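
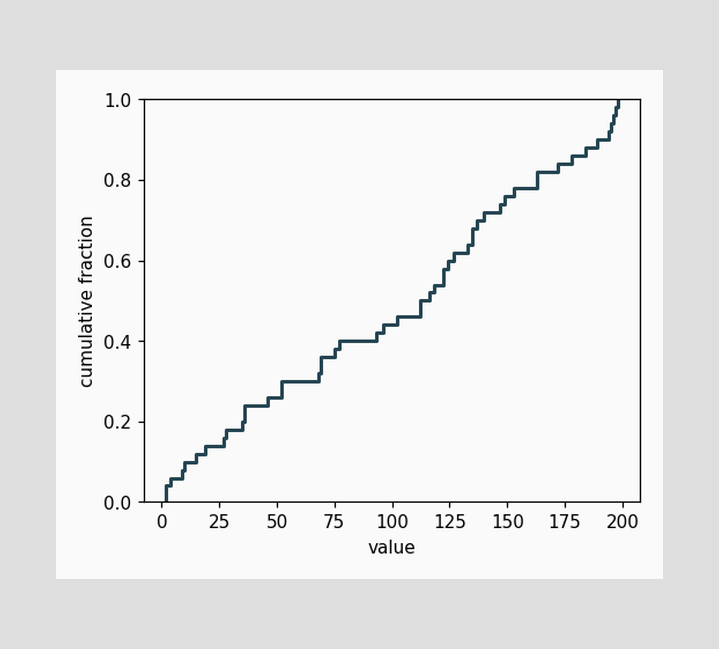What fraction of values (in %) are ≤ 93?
42%

At x=93 the ECDF step is at 42%.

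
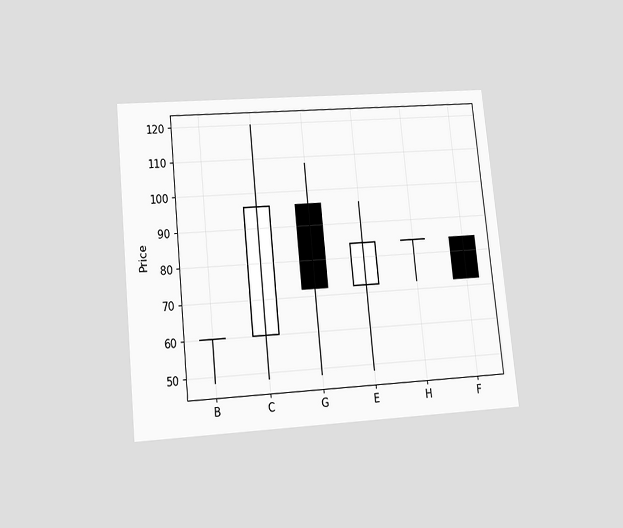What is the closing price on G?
The chart is tilted about 6° counter-clockwise and viewed slightly from below. The G candle closes at 72.

72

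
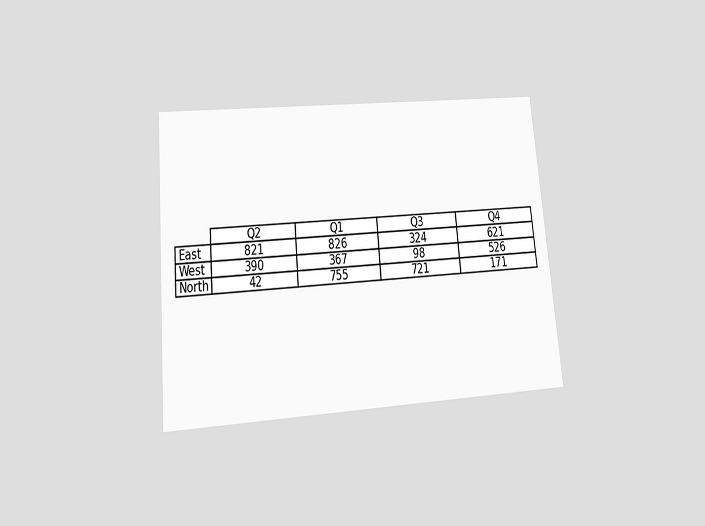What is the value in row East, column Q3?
324

The chart is tilted about 5° counter-clockwise and viewed slightly from below. The (East, Q3) cell reads 324.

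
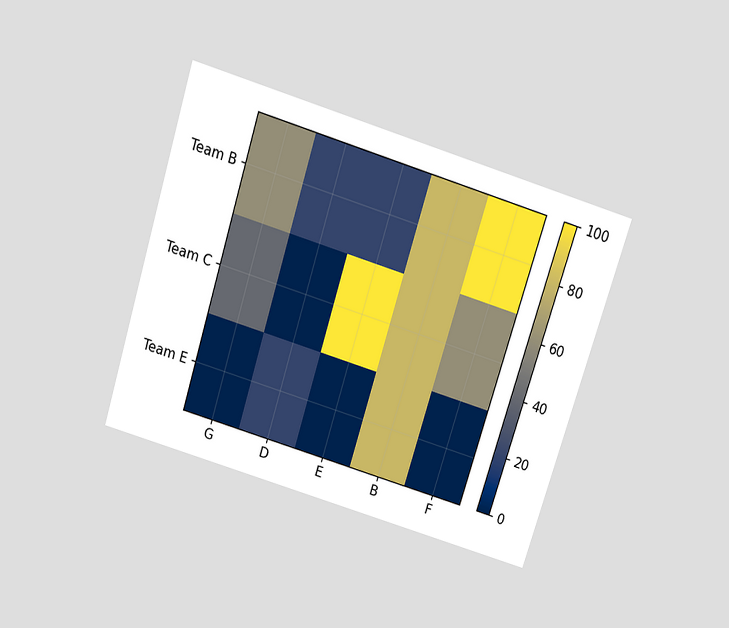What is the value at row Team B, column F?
100

The chart is tilted about 17° clockwise and viewed slightly from above. Matching cell (Team B, F) against the colorbar gives 100.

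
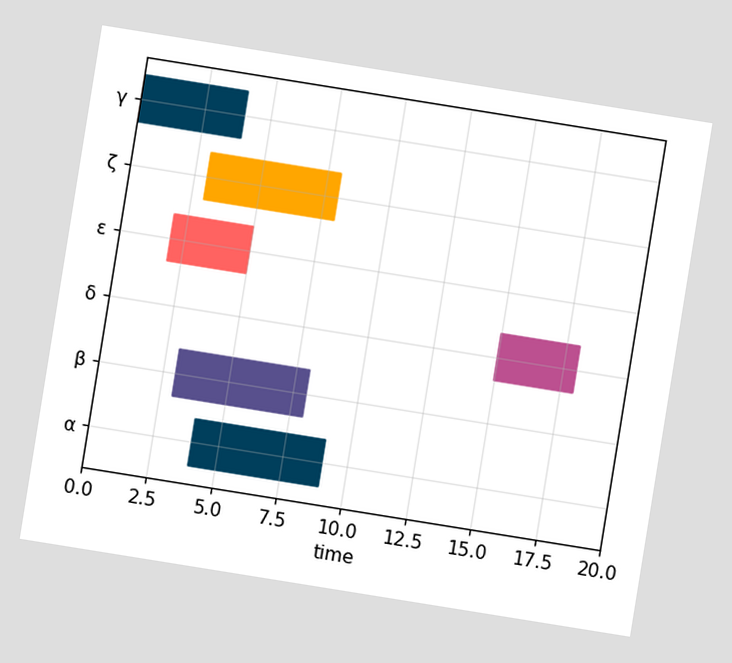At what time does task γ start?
0

The chart is tilted about 9° clockwise. The γ bar begins at t=0.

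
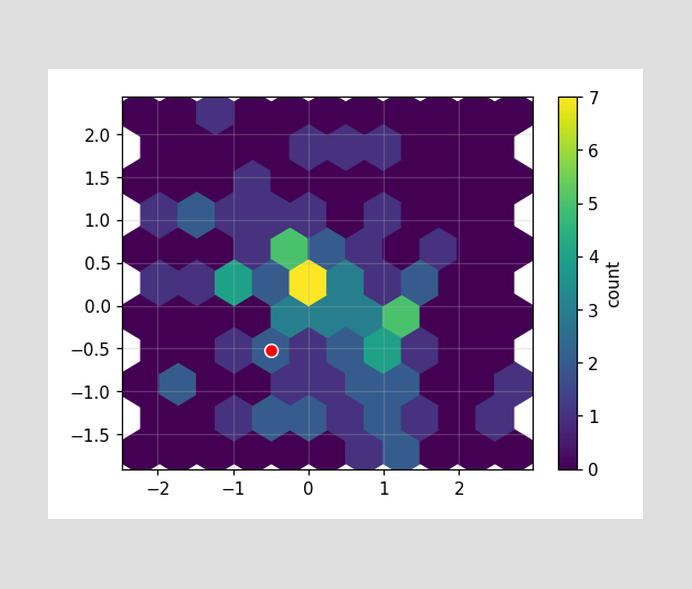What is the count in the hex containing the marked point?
2

The marked hex reads 2 on the colorbar.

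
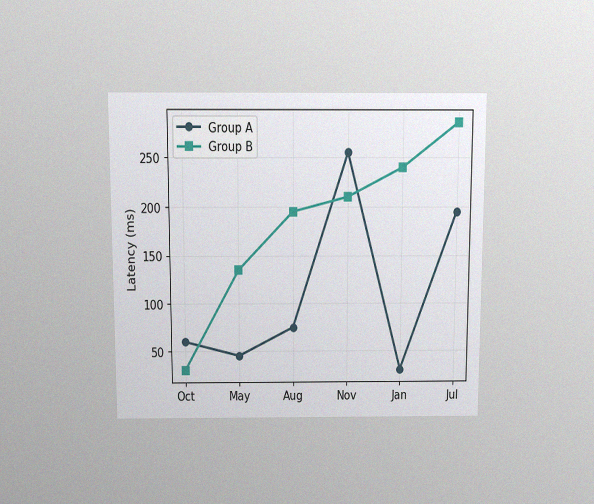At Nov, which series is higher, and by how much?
Group A, by 45ms

The chart is viewed slightly from above, with some photo noise. At Nov, Group A sits above the other line by 45ms.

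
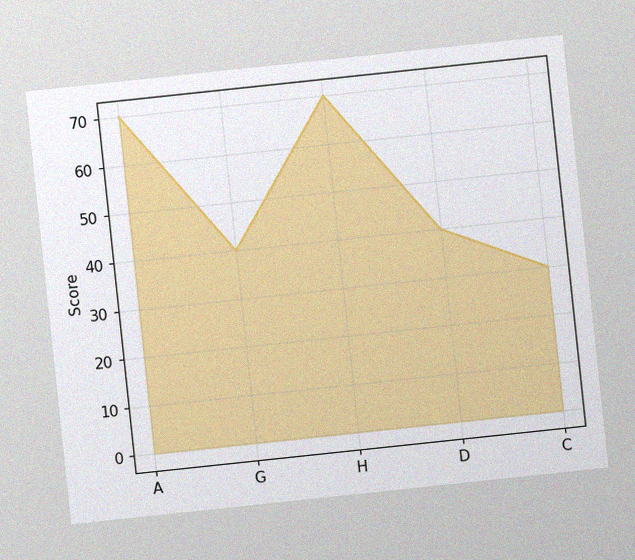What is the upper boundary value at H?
The chart is tilted about 6° counter-clockwise, with some photo noise. At H the upper boundary is at 70.

70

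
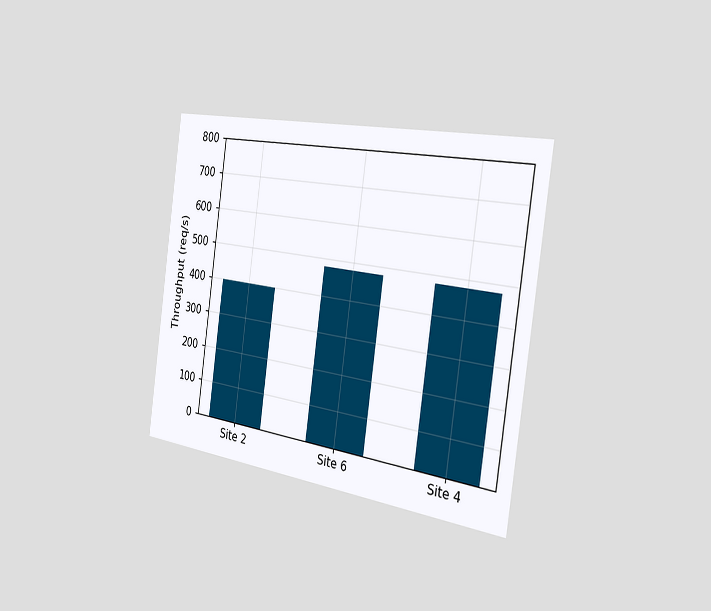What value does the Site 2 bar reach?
400req/s

The chart is tilted about 8° clockwise and viewed slightly from the right. Reading along the chart's y-axis, the Site 2 bar reaches 400req/s.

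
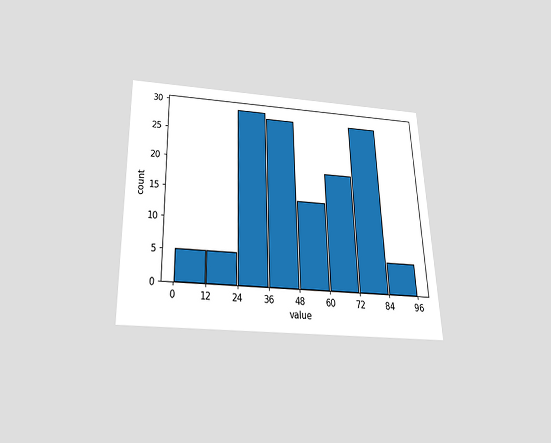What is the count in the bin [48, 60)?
14

The chart is viewed slightly from below. The [48, 60) bin has height 14.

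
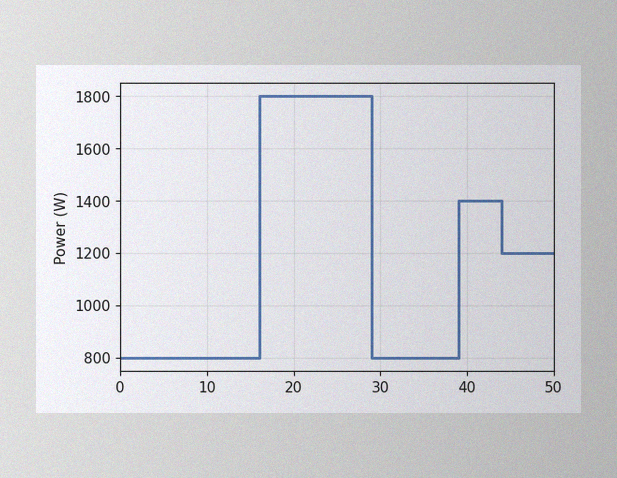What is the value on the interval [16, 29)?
1800W

The image has some photo noise and uneven lighting. On [16, 29) the step sits at 1800W.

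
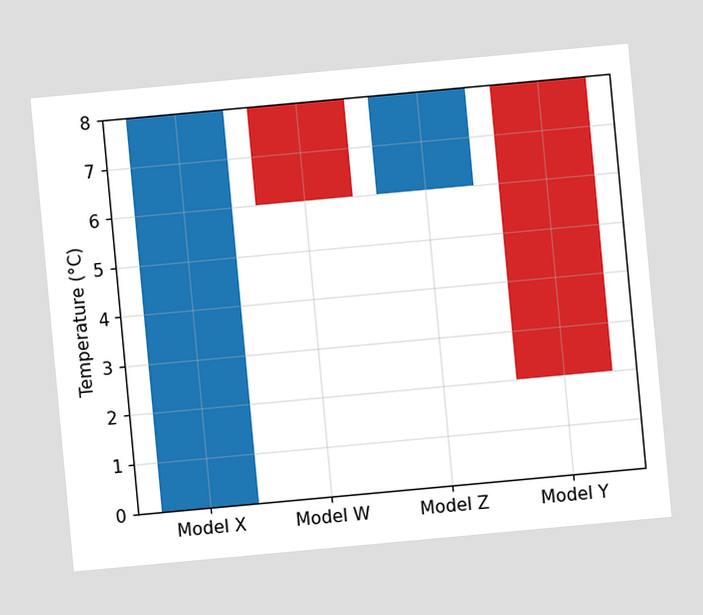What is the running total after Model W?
The chart is tilted about 5° counter-clockwise. After Model W the running total reaches 6°C.

6°C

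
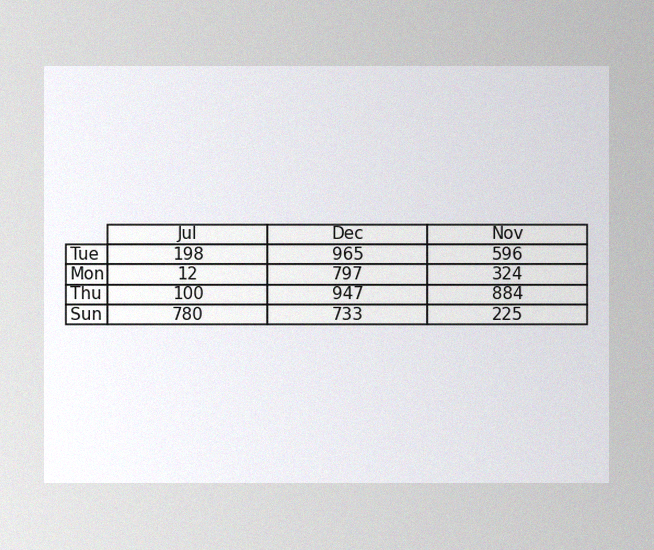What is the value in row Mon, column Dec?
797

The image has some photo noise and uneven lighting. The (Mon, Dec) cell reads 797.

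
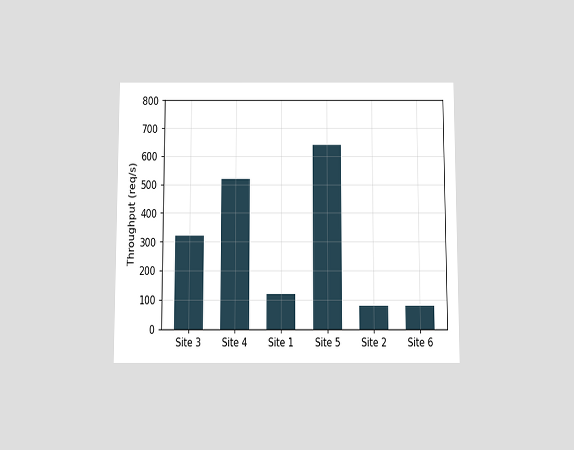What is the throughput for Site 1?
120req/s

The chart is viewed slightly from below. Reading along the chart's y-axis, the Site 1 bar reaches 120req/s.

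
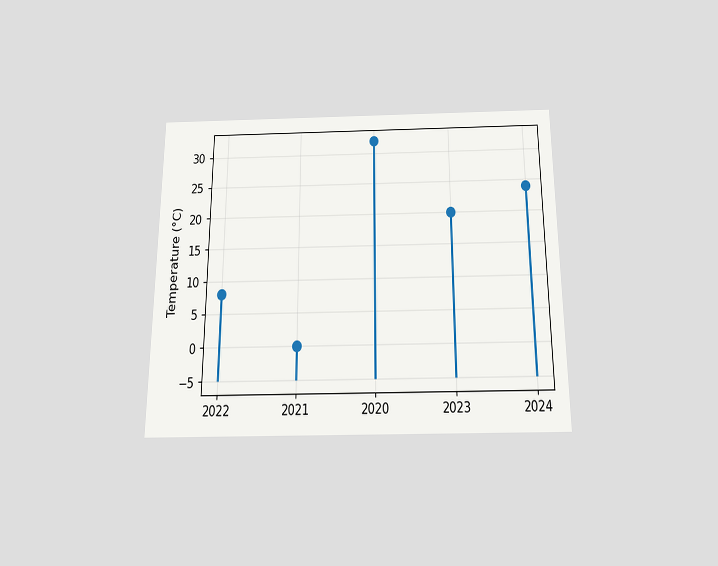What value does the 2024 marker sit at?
The chart is viewed slightly from below. The 2024 marker sits at 24°C.

24°C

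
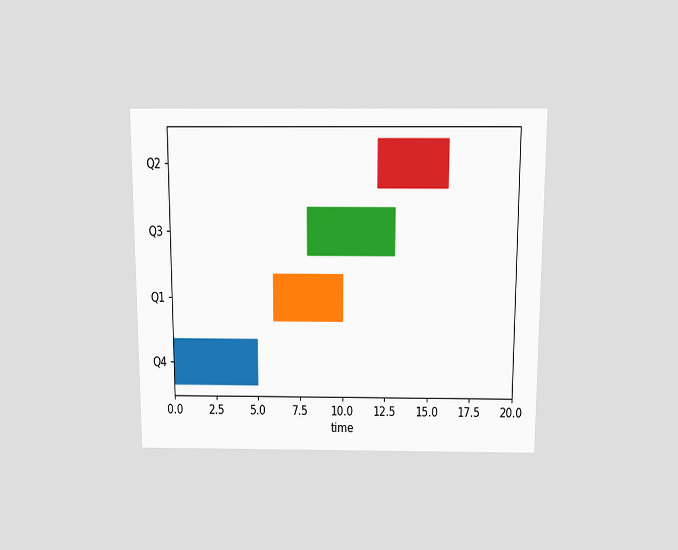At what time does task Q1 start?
The chart is viewed slightly from above. The Q1 bar begins at t=6.

6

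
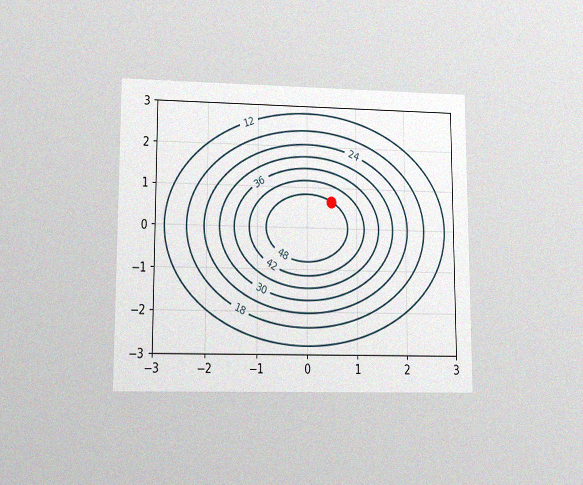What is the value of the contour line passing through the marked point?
48

The chart is viewed at a slight angle, with some photo noise. The marked point sits on the contour labelled 48.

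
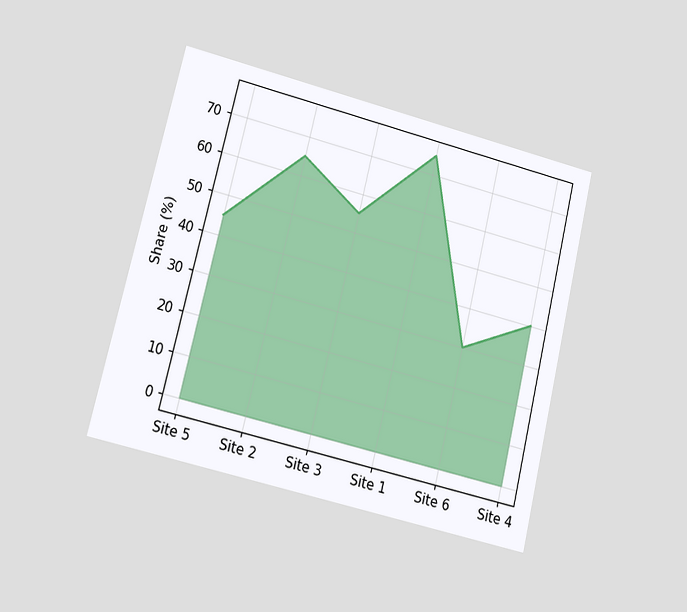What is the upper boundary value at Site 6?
30%

The chart is tilted about 14° clockwise and viewed at a slight angle. At Site 6 the upper boundary is at 30%.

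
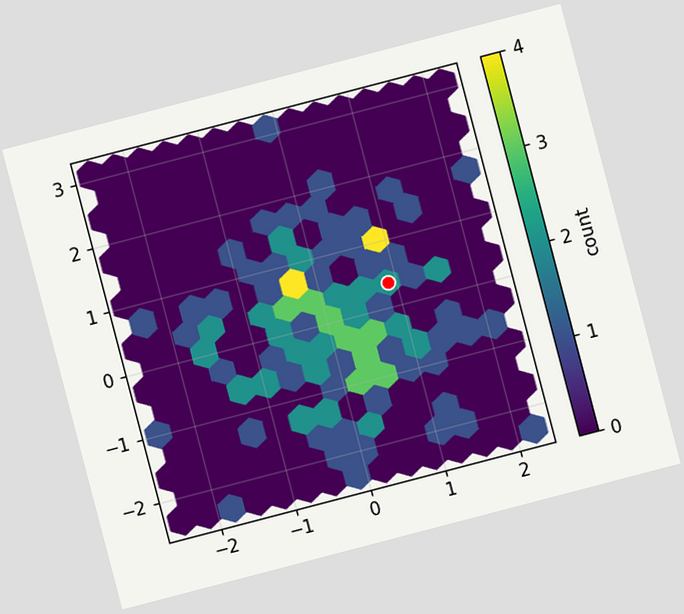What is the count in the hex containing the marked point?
The chart is tilted about 15° counter-clockwise. The marked hex reads 2 on the colorbar.

2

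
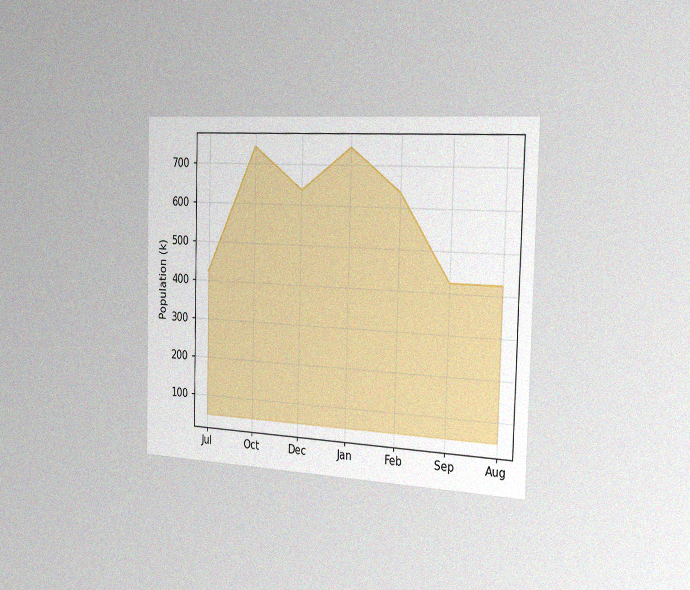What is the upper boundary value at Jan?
The chart is viewed slightly from the right, with some photo noise. At Jan the upper boundary is at 742k.

742k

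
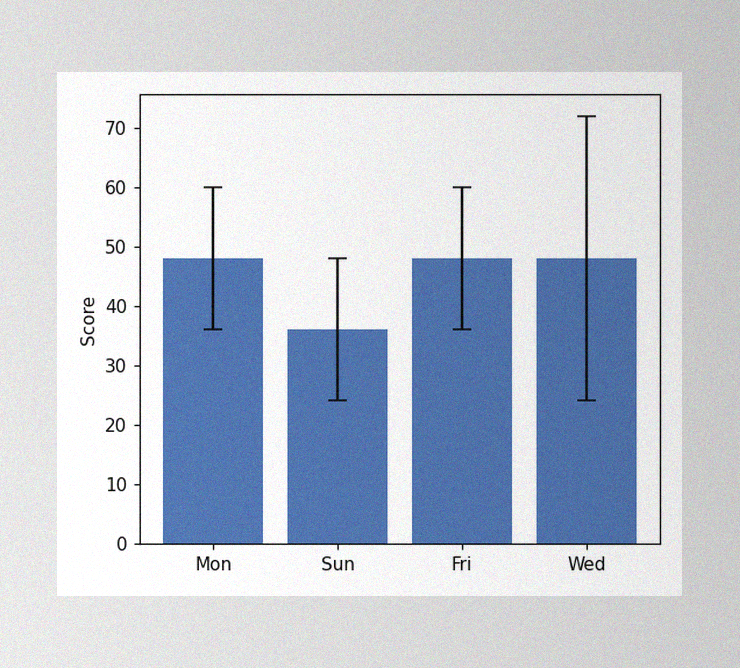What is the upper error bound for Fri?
60

The image has some photo noise and uneven lighting. The Fri bar's upper whisker reaches 60.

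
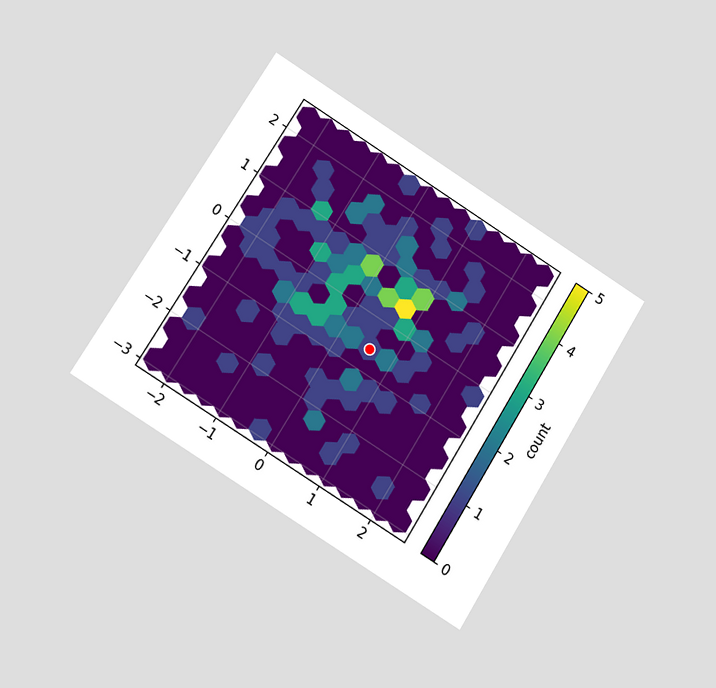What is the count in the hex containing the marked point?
The chart is tilted about 32° clockwise and viewed at a slight angle. The marked hex reads 1 on the colorbar.

1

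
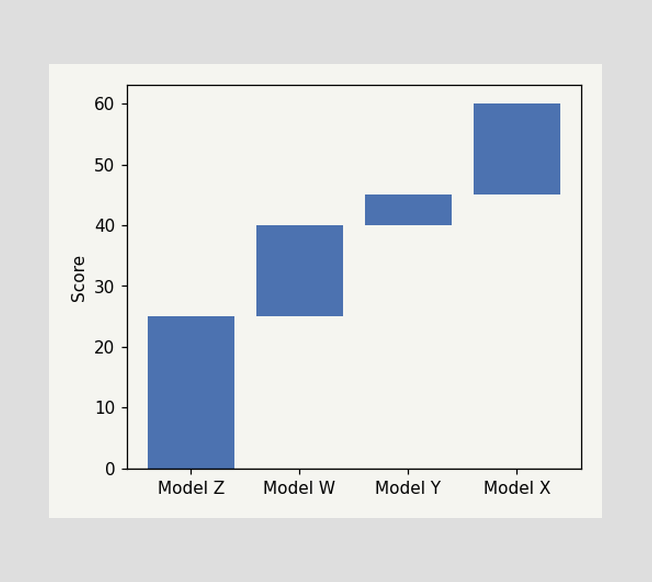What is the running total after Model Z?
After Model Z the running total reaches 25.

25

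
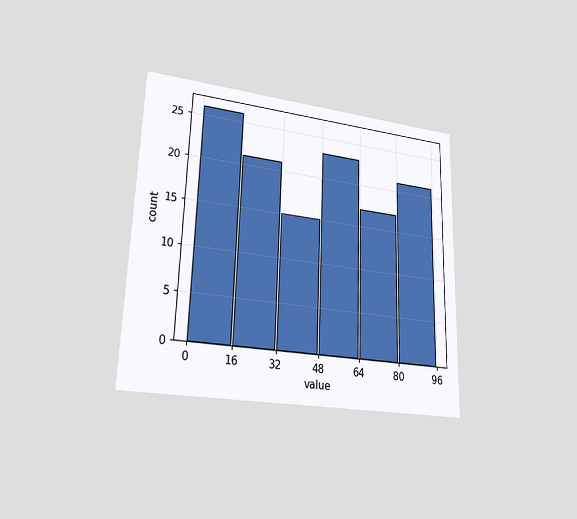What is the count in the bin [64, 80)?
The chart is viewed at a slight angle. The [64, 80) bin has height 17.

17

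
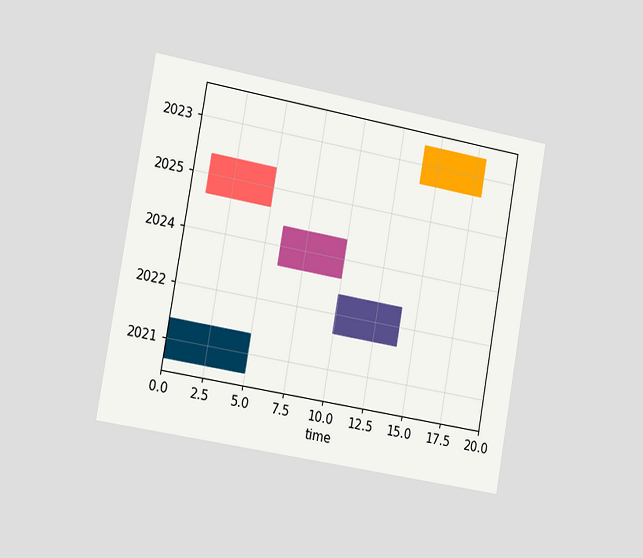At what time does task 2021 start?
0

The chart is tilted about 10° clockwise and viewed slightly from the left. The 2021 bar begins at t=0.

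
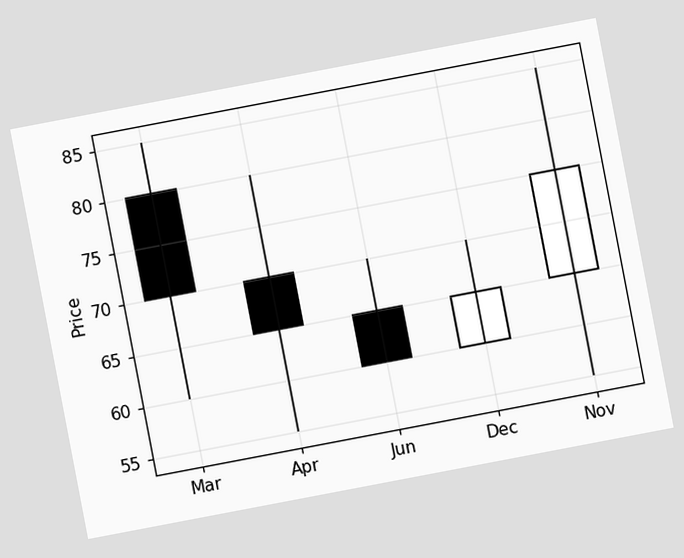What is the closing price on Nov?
The chart is tilted about 11° counter-clockwise. The Nov candle closes at 75.

75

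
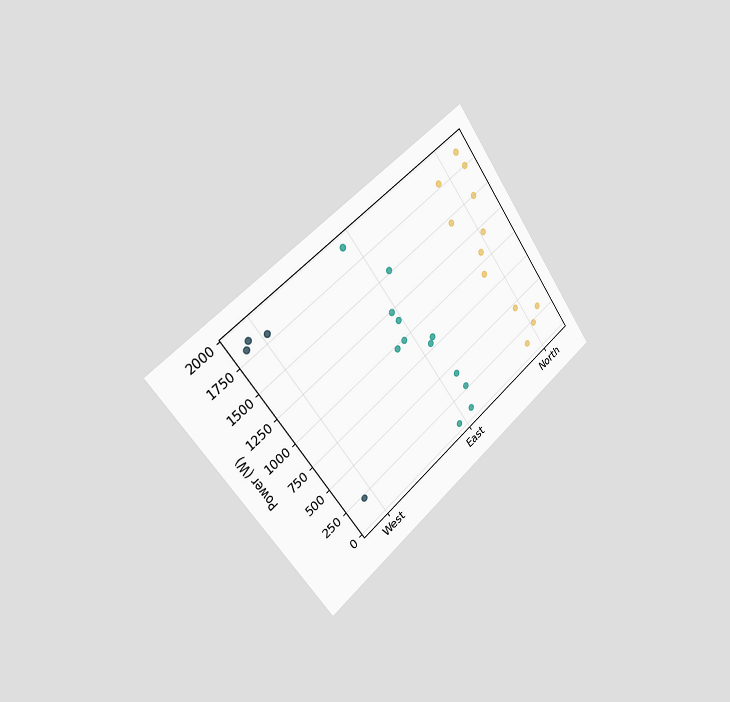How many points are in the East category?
The chart is tilted about 37° counter-clockwise and viewed slightly from the left. Counting the markers in the East column gives 12.

12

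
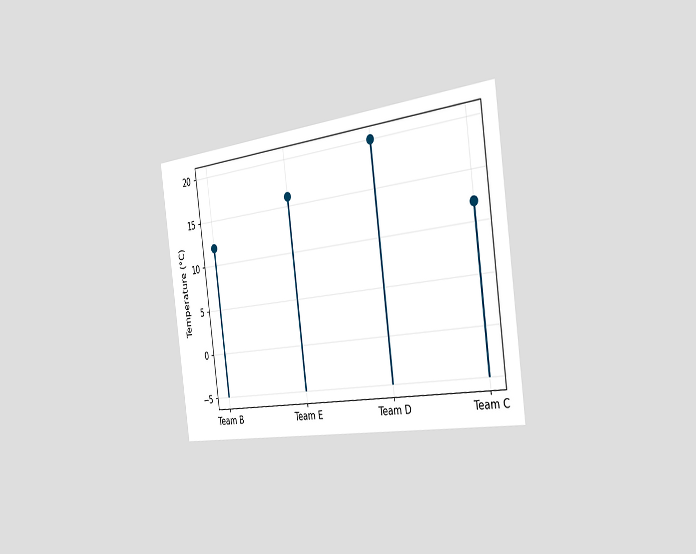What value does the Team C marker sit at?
12°C

The chart is tilted about 8° counter-clockwise and viewed slightly from the right. The Team C marker sits at 12°C.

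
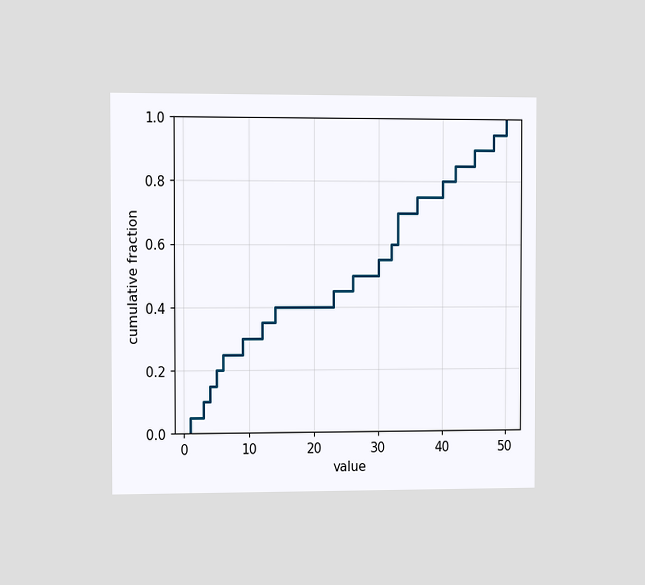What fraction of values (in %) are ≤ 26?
50%

The chart is viewed slightly from the left. At x=26 the ECDF step is at 50%.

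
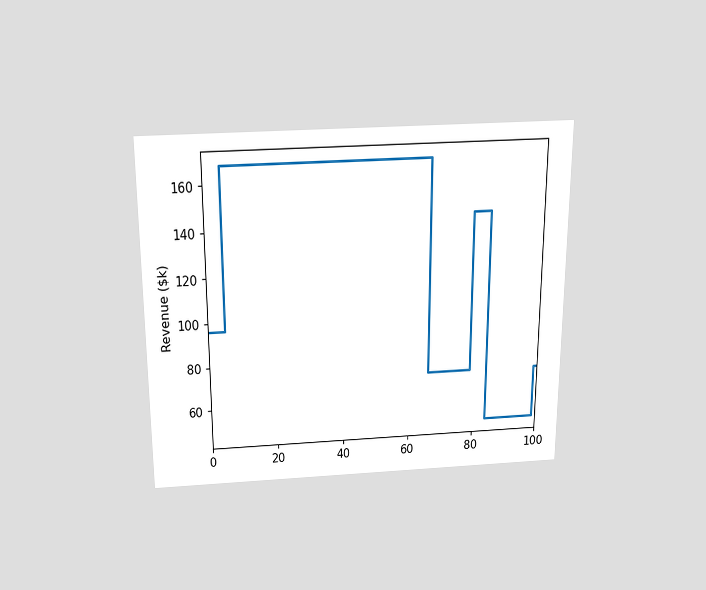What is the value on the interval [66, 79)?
$72k

The chart is viewed slightly from above. On [66, 79) the step sits at $72k.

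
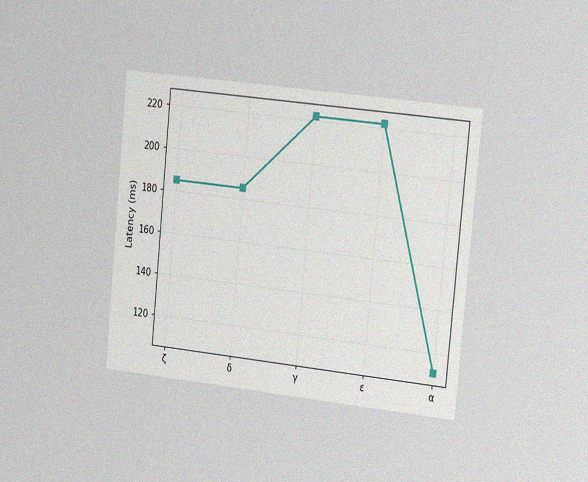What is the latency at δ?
The chart is tilted about 6° clockwise and viewed slightly from the right, with some photo noise. At δ, the line is at 185ms.

185ms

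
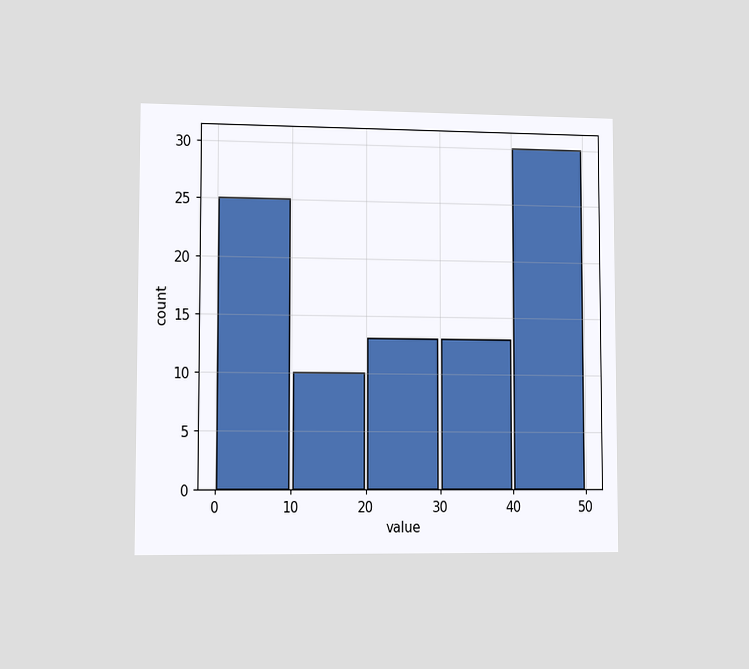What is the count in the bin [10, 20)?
The chart is viewed slightly from the left. The [10, 20) bin has height 10.

10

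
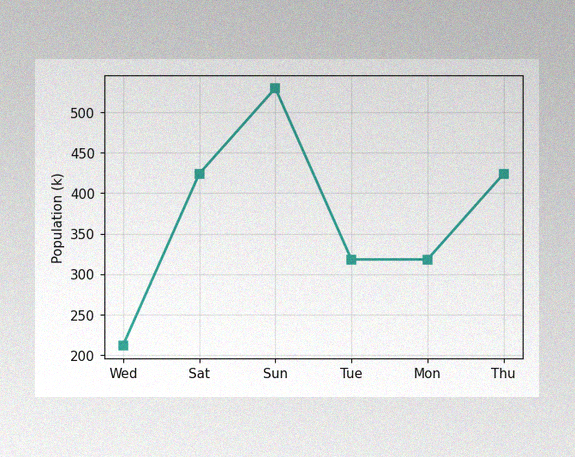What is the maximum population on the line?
530k

The image has some photo noise and uneven lighting. The highest point is at Sun, and reading across to the y-axis gives 530k.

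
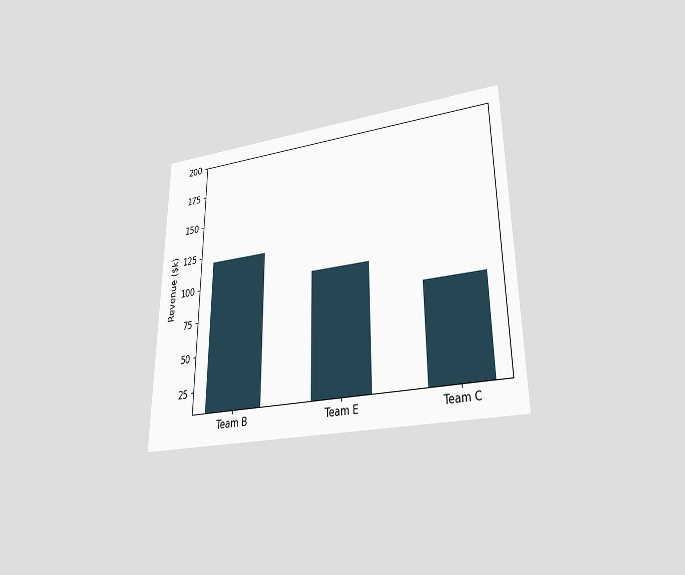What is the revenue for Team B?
$120k

The chart is viewed at a slight angle. Reading along the chart's y-axis, the Team B bar reaches $120k.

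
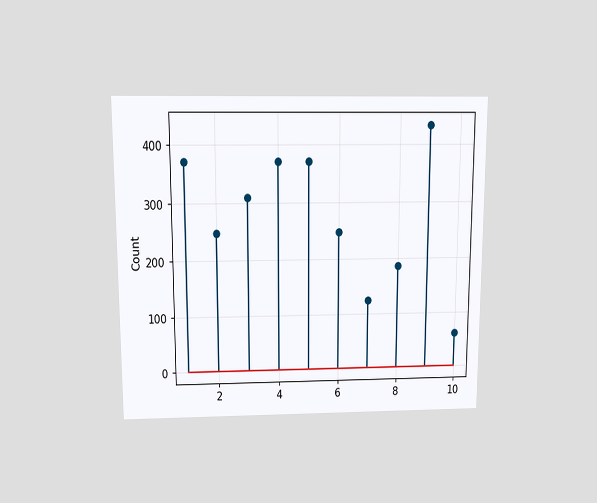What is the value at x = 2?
The chart is viewed slightly from above. The stem at x=2 reaches 248.

248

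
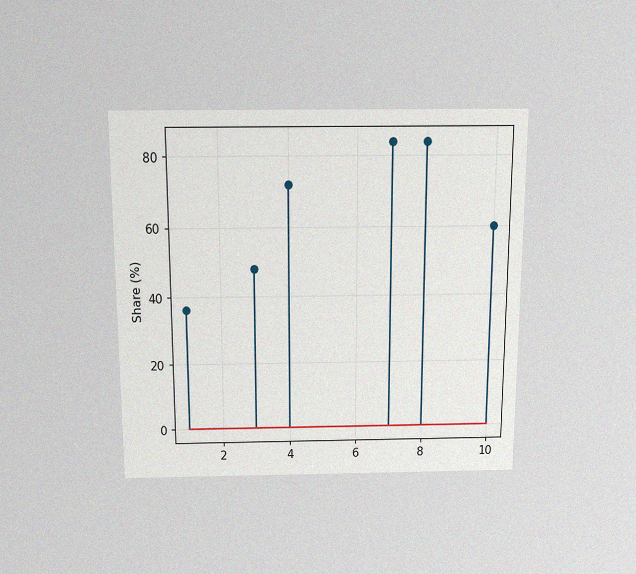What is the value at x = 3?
The chart is viewed slightly from above, with some photo noise. The stem at x=3 reaches 48%.

48%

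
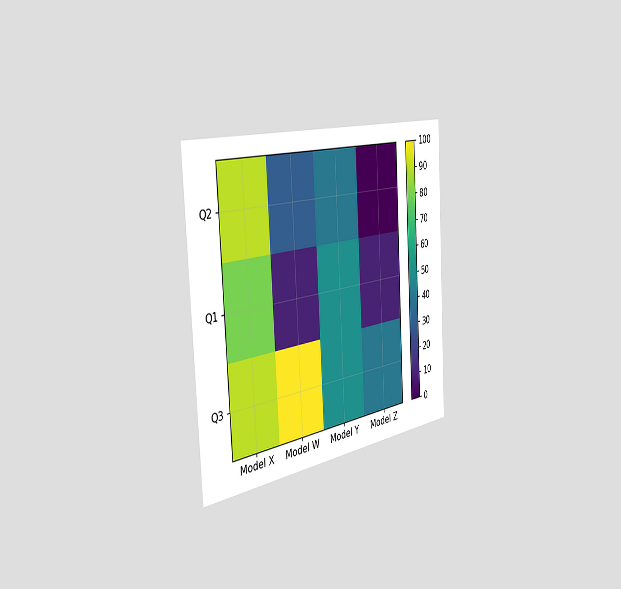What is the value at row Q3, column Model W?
The chart is tilted about 3° counter-clockwise and viewed slightly from the left. Matching cell (Q3, Model W) against the colorbar gives 100.

100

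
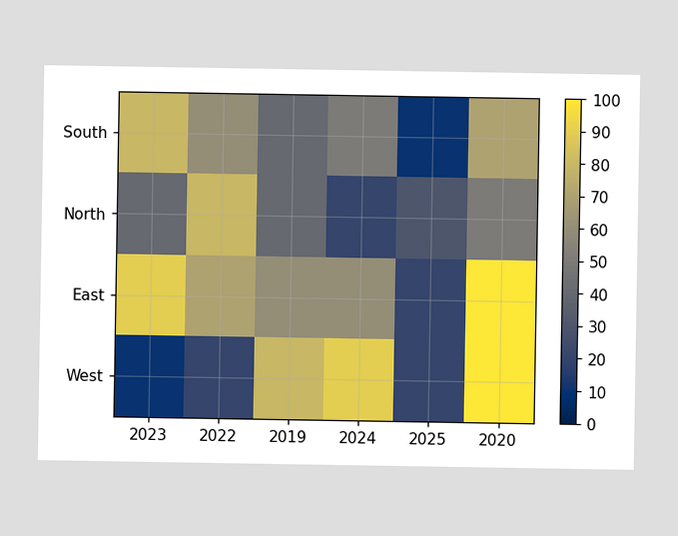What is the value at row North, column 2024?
20

Matching cell (North, 2024) against the colorbar gives 20.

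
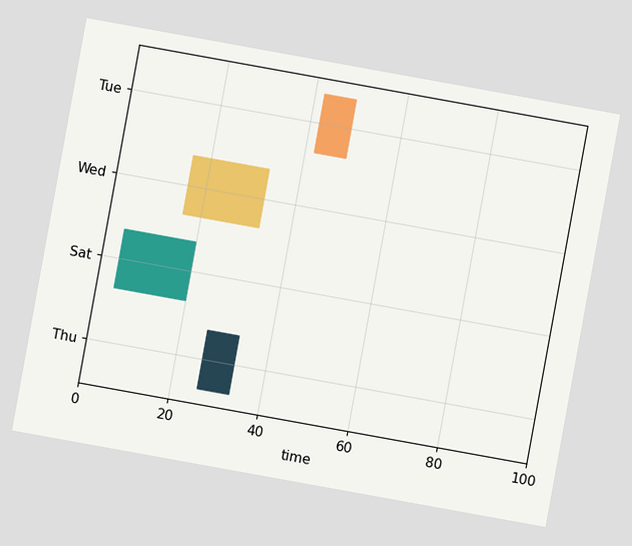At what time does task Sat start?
4

The chart is tilted about 10° clockwise. The Sat bar begins at t=4.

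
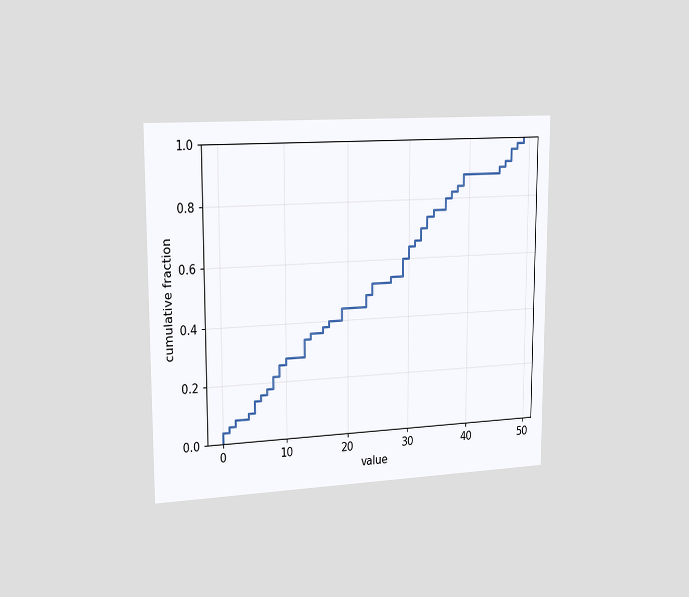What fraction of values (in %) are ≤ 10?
The chart is viewed slightly from the left. At x=10 the ECDF step is at 28%.

28%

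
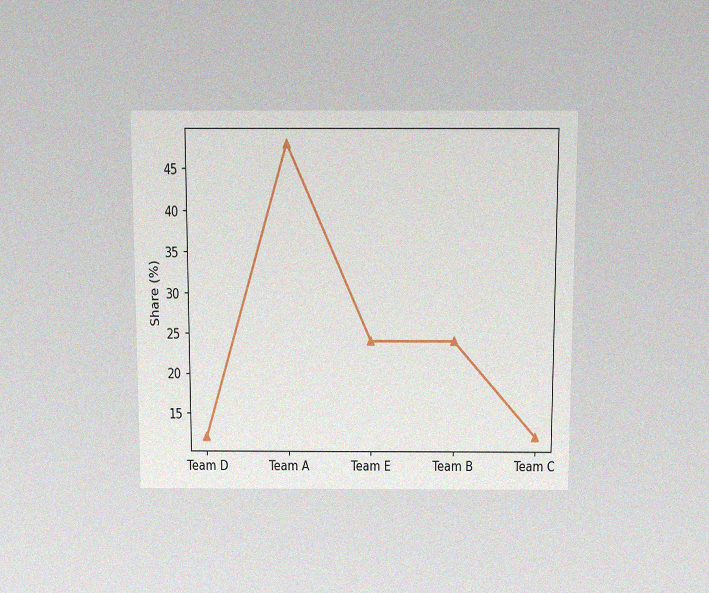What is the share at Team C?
The chart is viewed slightly from above, with some photo noise. At Team C, the line is at 12%.

12%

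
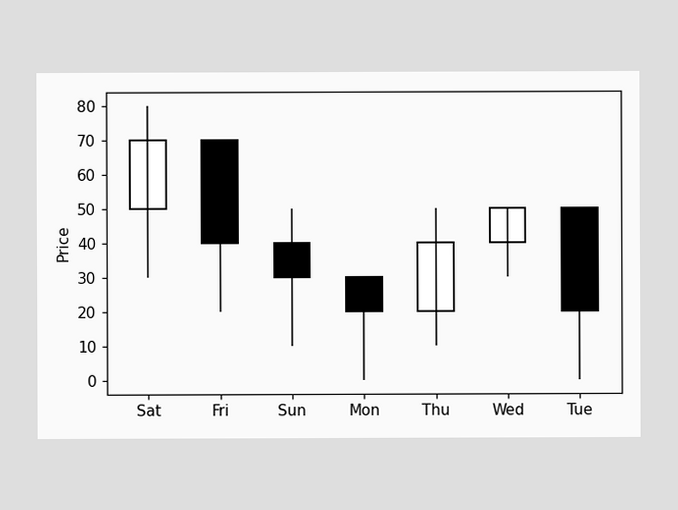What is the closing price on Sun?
The Sun candle closes at 30.

30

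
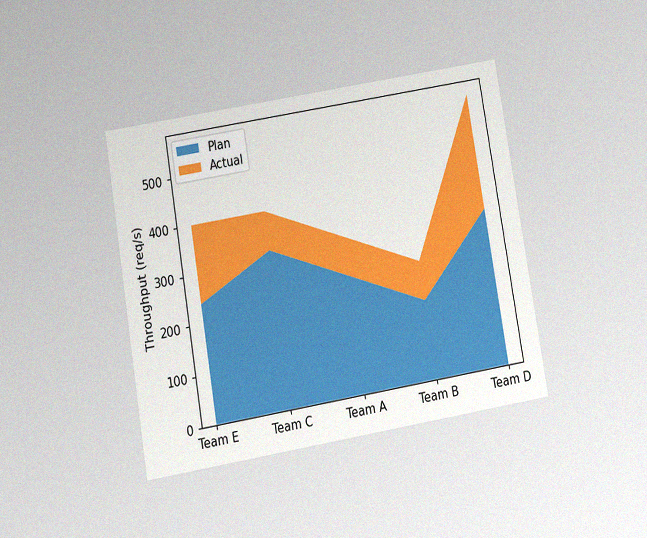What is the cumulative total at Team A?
The chart is tilted about 10° counter-clockwise and viewed at a slight angle, with some photo noise. The stacked total at Team A reaches 320req/s.

320req/s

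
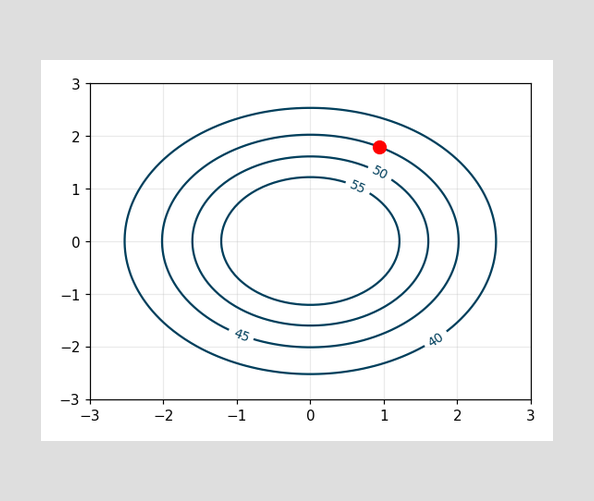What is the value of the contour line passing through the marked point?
45

The marked point sits on the contour labelled 45.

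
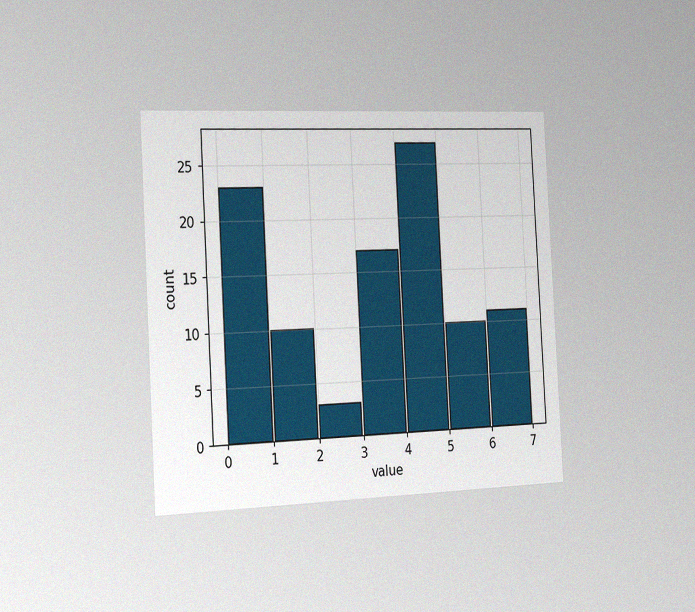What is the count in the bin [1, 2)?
10

The chart is tilted about 3° counter-clockwise and viewed slightly from the left, with some photo noise. The [1, 2) bin has height 10.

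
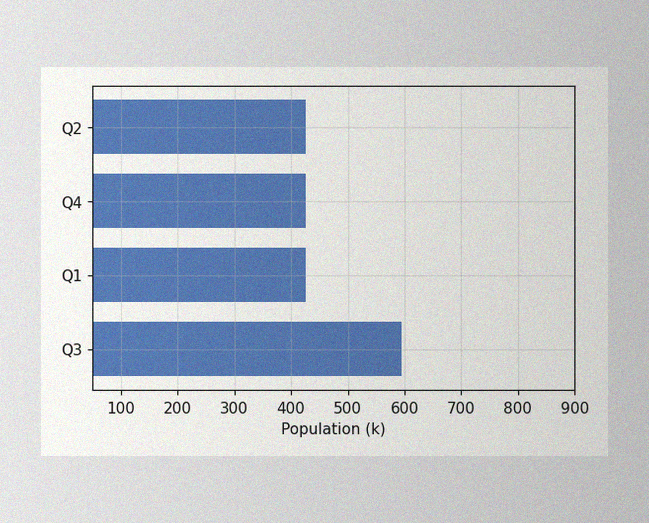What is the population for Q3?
595k

The image has some photo noise and uneven lighting. Reading along the chart's x-axis, the Q3 bar reaches 595k.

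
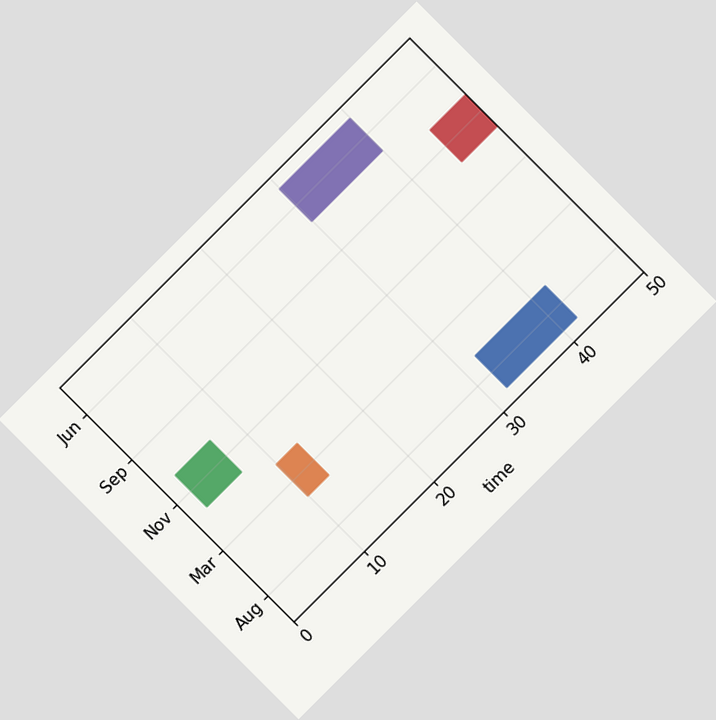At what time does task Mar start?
10

The chart is tilted about 45° counter-clockwise. The Mar bar begins at t=10.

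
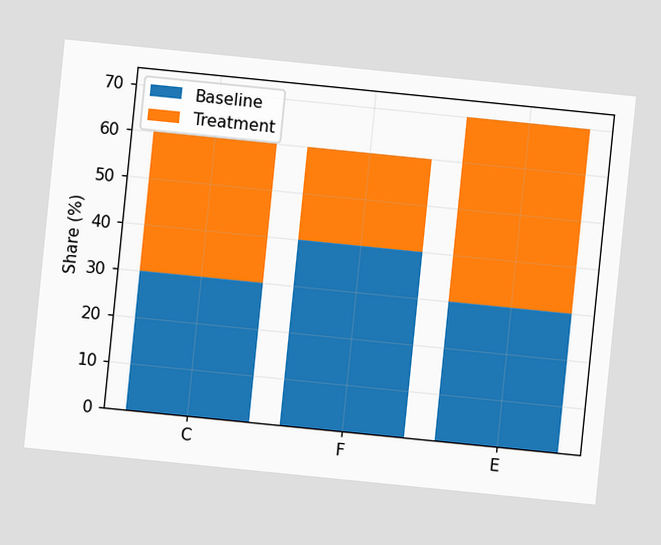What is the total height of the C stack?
60%

The chart is tilted about 6° clockwise. The C stack's top reaches 60% on the y-axis.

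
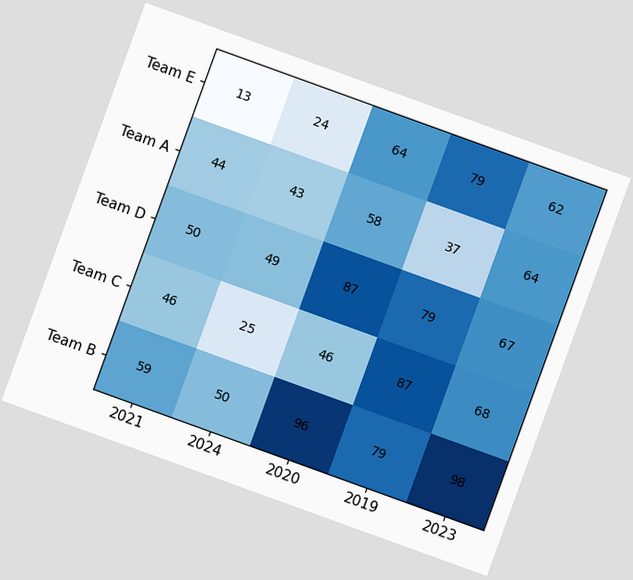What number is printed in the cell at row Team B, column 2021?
The chart is tilted about 20° clockwise. The (Team B, 2021) cell reads 59.

59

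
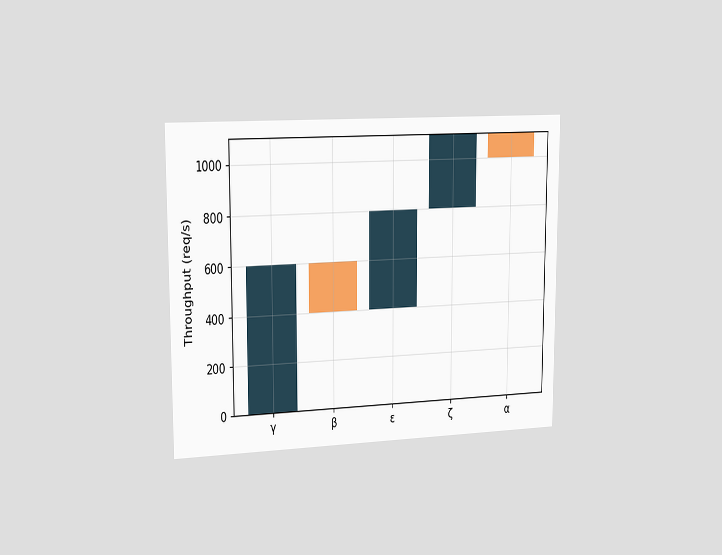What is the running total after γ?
The chart is viewed slightly from the left. After γ the running total reaches 600req/s.

600req/s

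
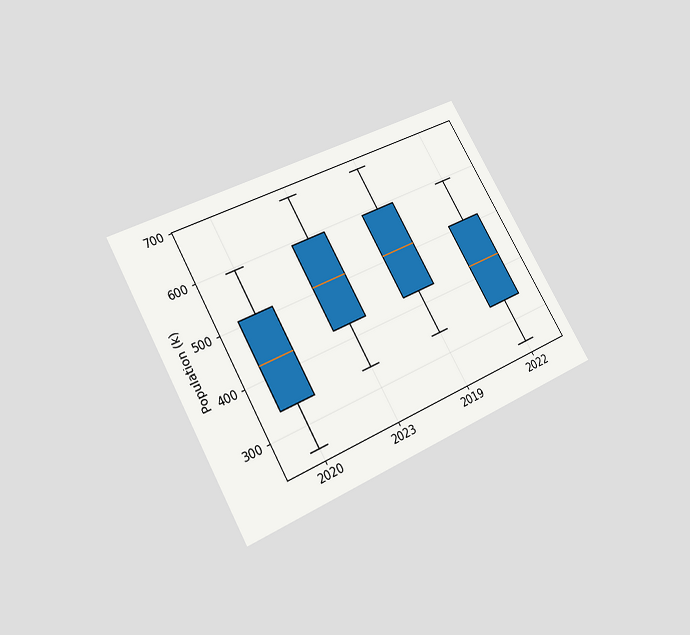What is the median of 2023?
510k

The chart is tilted about 29° counter-clockwise and viewed slightly from below. The median line in the 2023 box sits at 510k.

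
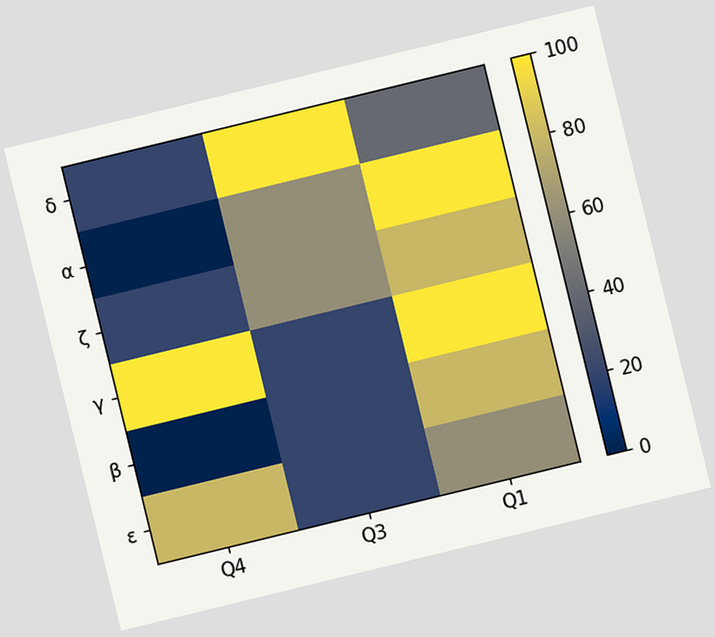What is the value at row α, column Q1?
The chart is tilted about 14° counter-clockwise. Matching cell (α, Q1) against the colorbar gives 100.

100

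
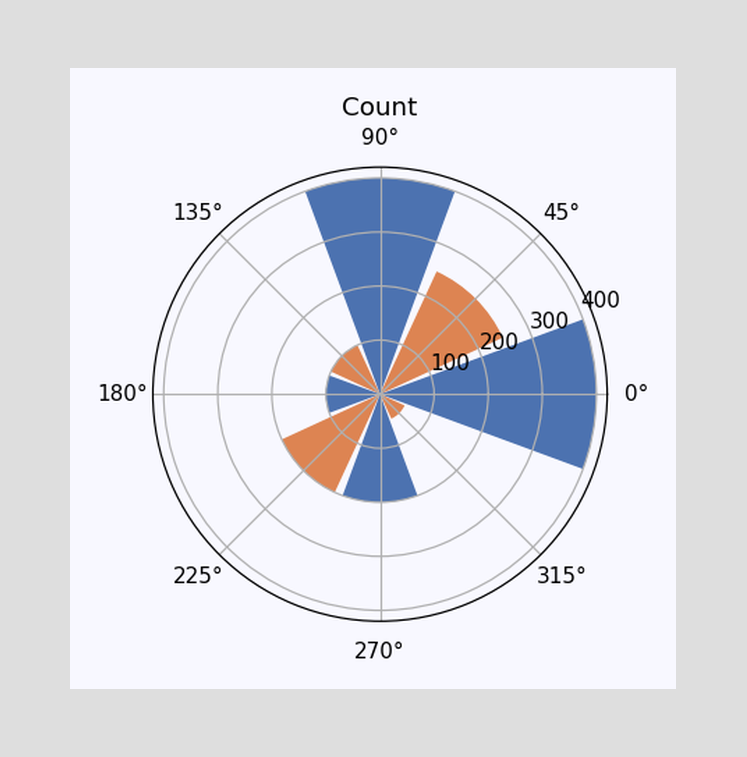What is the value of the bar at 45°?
250

The bar at 45° reaches 250 on the radial axis.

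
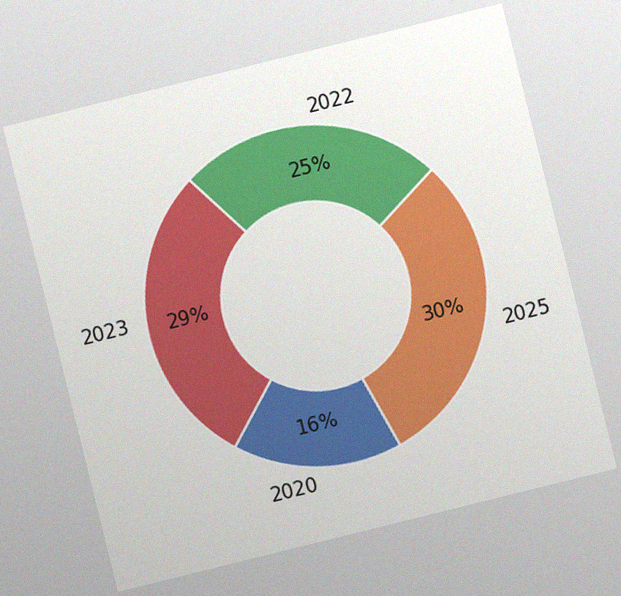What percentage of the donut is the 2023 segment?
The chart is tilted about 14° counter-clockwise, with some photo noise. The 2023 segment takes up 29% of the ring.

29%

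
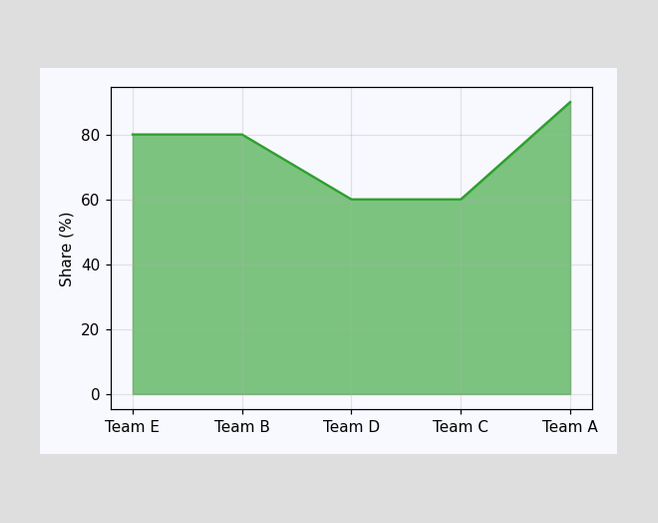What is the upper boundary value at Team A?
90%

At Team A the upper boundary is at 90%.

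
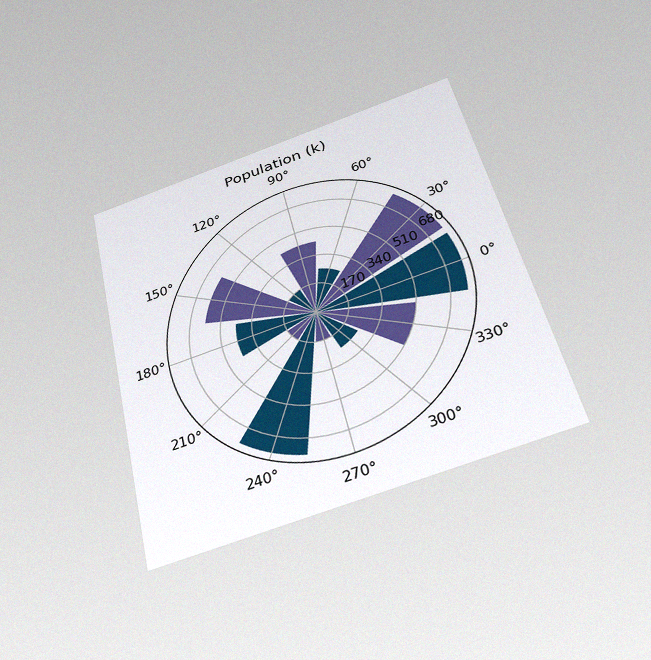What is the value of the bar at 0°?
765k

The chart is tilted about 13° counter-clockwise and viewed slightly from below, with some photo noise. The bar at 0° reaches 765k on the radial axis.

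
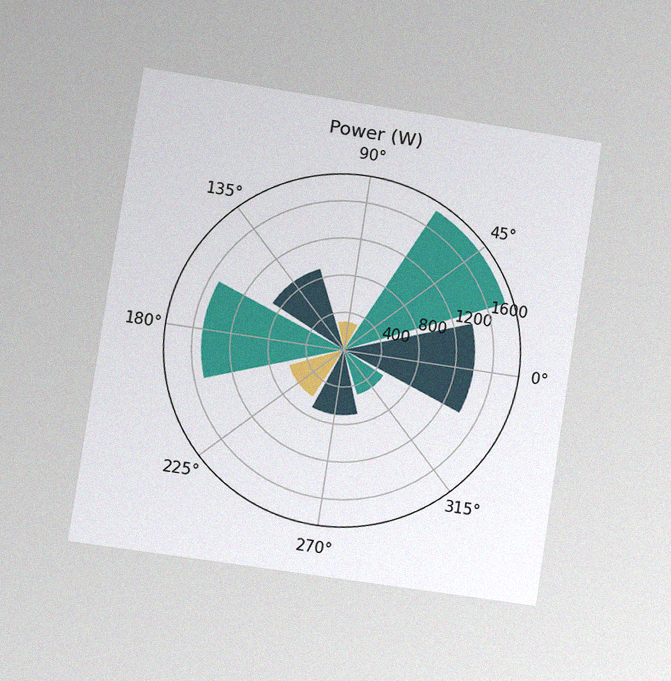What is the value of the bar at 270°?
700W

The chart is tilted about 8° clockwise and viewed slightly from the left, with some photo noise. The bar at 270° reaches 700W on the radial axis.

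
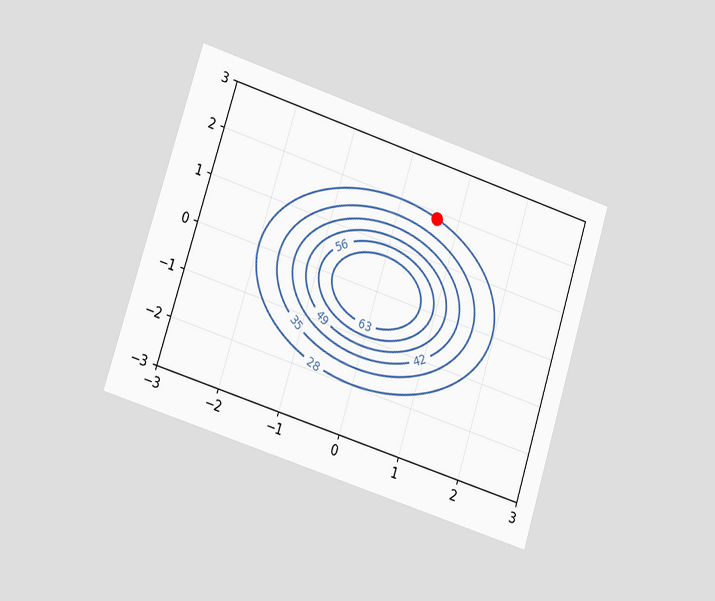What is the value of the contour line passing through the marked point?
28

The chart is tilted about 17° clockwise and viewed slightly from the left. The marked point sits on the contour labelled 28.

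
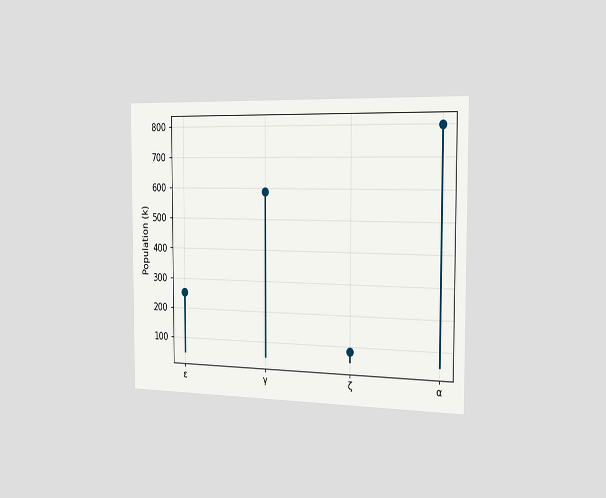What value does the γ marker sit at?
588k

The chart is viewed slightly from the right. The γ marker sits at 588k.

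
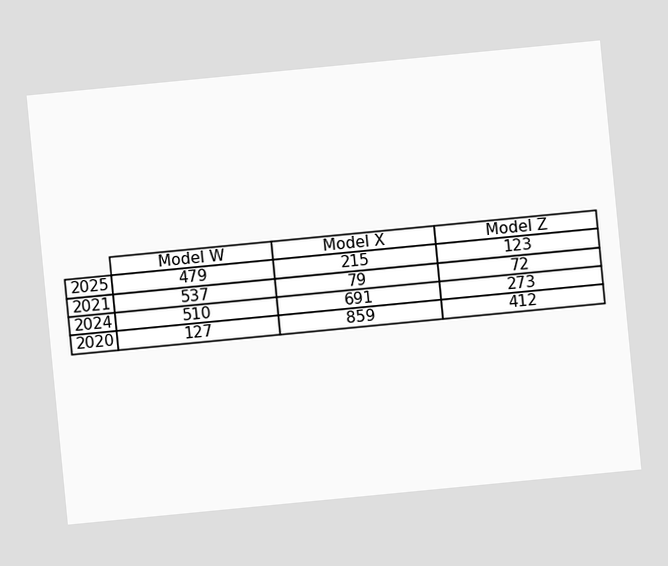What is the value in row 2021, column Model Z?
72

The chart is tilted about 6° counter-clockwise. The (2021, Model Z) cell reads 72.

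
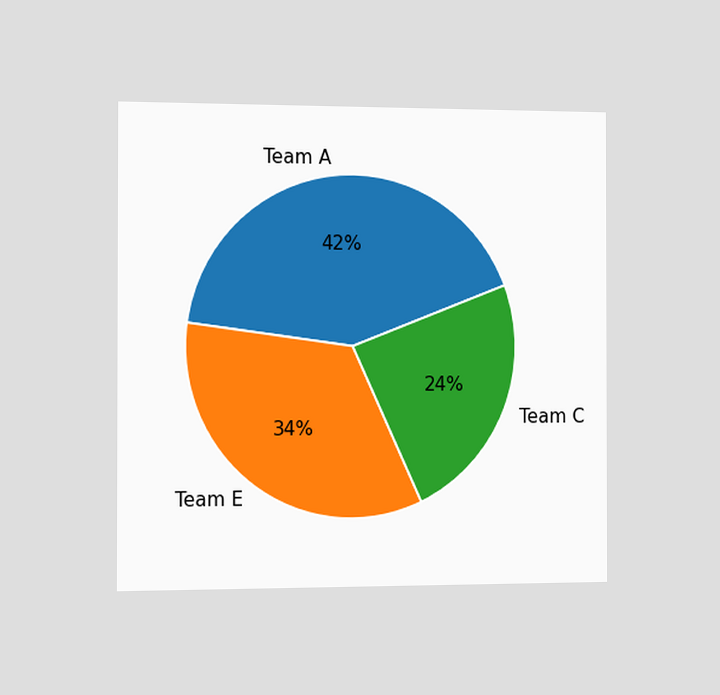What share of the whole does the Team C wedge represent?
The chart is viewed slightly from the left. The Team C slice takes up 24% of the pie.

24%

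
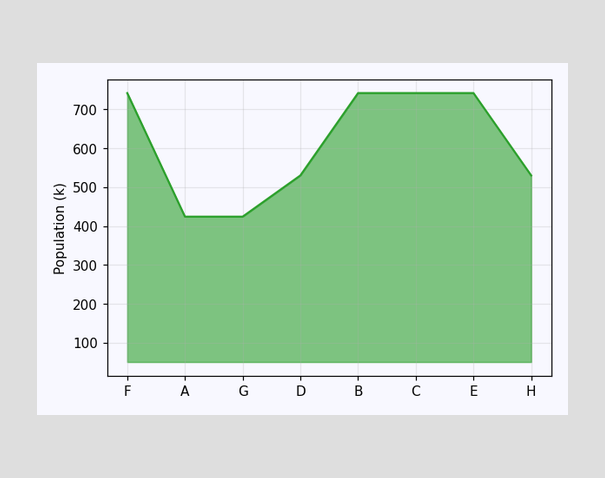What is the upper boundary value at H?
At H the upper boundary is at 530k.

530k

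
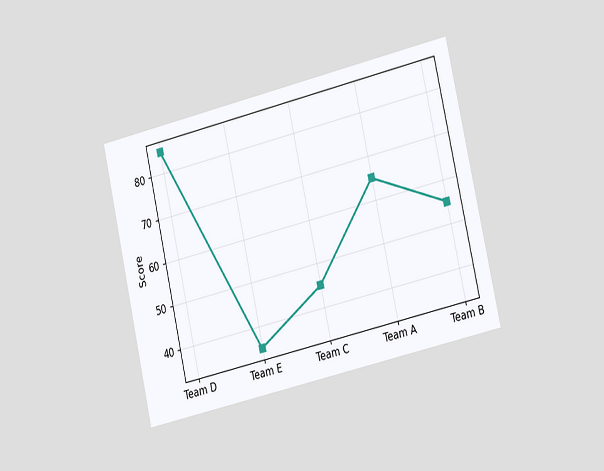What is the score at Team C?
The chart is tilted about 13° counter-clockwise and viewed slightly from the right. At Team C, the line is at 45.

45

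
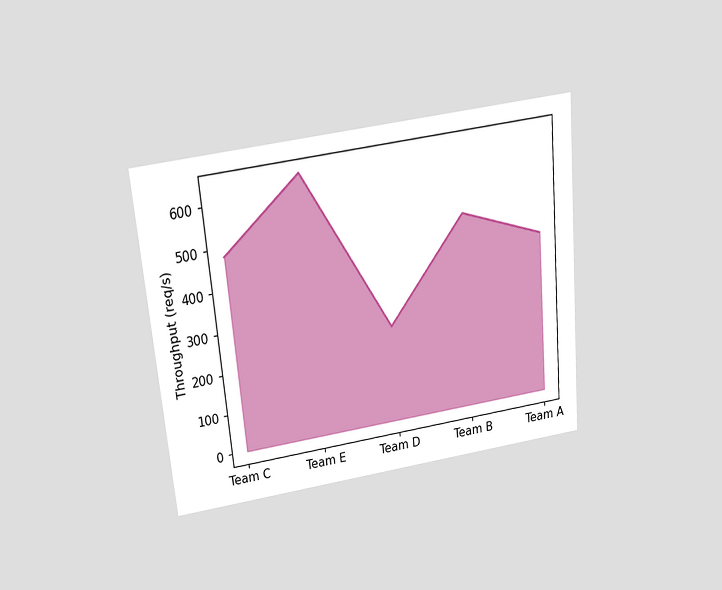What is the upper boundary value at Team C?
The chart is tilted about 5° counter-clockwise and viewed slightly from above. At Team C the upper boundary is at 480req/s.

480req/s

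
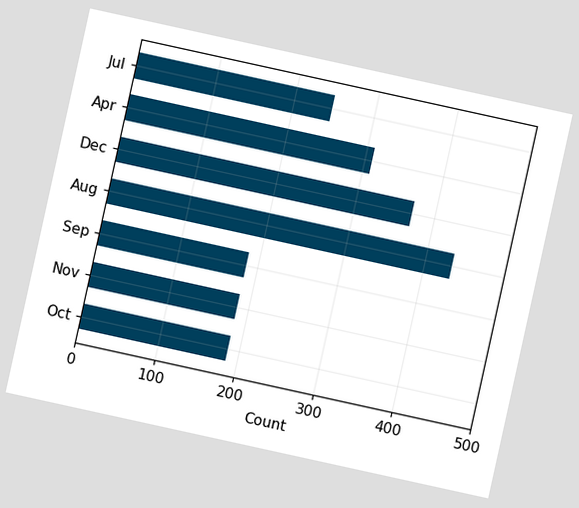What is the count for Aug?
434

The chart is tilted about 12° clockwise. Reading along the chart's x-axis, the Aug bar reaches 434.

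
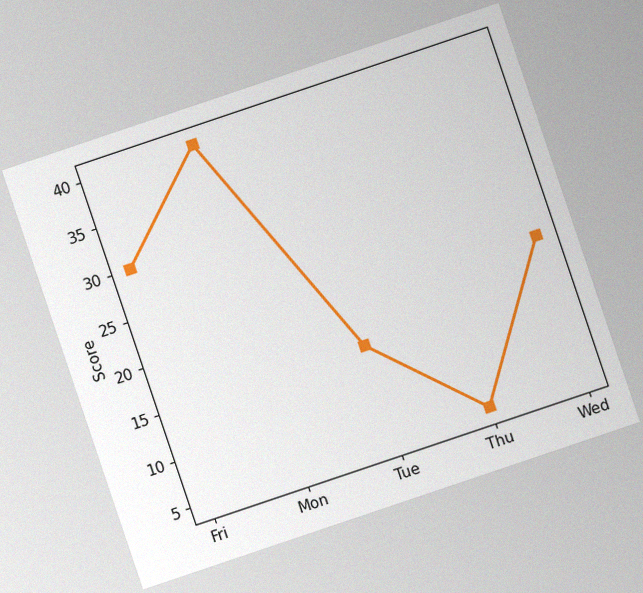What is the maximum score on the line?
The chart is tilted about 19° counter-clockwise, with some photo noise. The highest point is at Mon, and reading across to the y-axis gives 40.

40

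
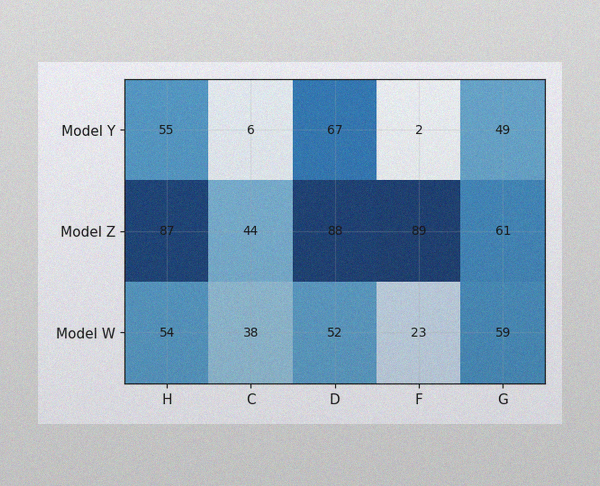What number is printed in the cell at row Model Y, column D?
67

The image has some photo noise and uneven lighting. The (Model Y, D) cell reads 67.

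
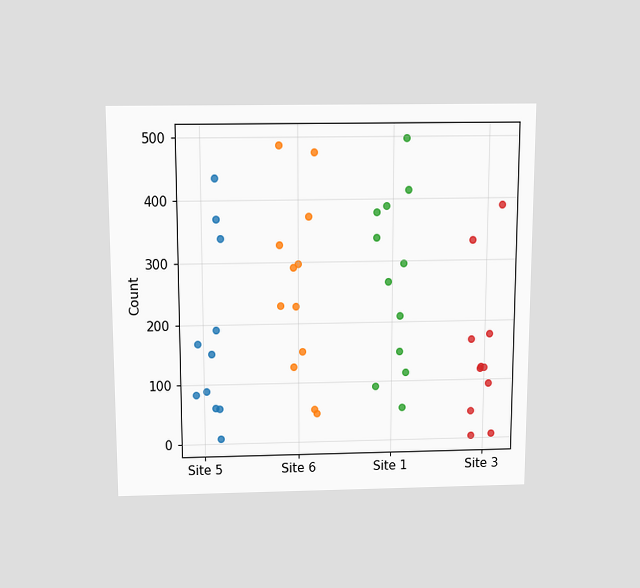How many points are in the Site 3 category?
11

The chart is viewed slightly from above. Counting the markers in the Site 3 column gives 11.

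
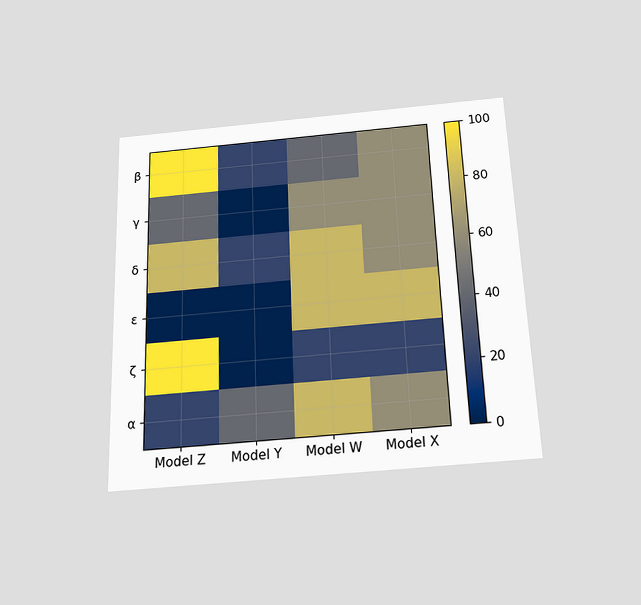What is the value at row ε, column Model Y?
The chart is tilted about 2° counter-clockwise and viewed slightly from below. Matching cell (ε, Model Y) against the colorbar gives 0.

0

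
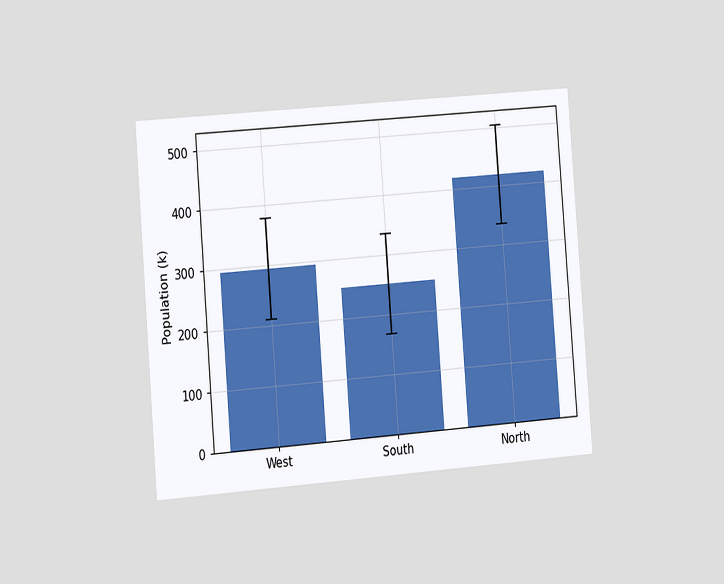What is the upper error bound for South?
The chart is tilted about 4° counter-clockwise and viewed slightly from the left. The South bar's upper whisker reaches 336k.

336k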